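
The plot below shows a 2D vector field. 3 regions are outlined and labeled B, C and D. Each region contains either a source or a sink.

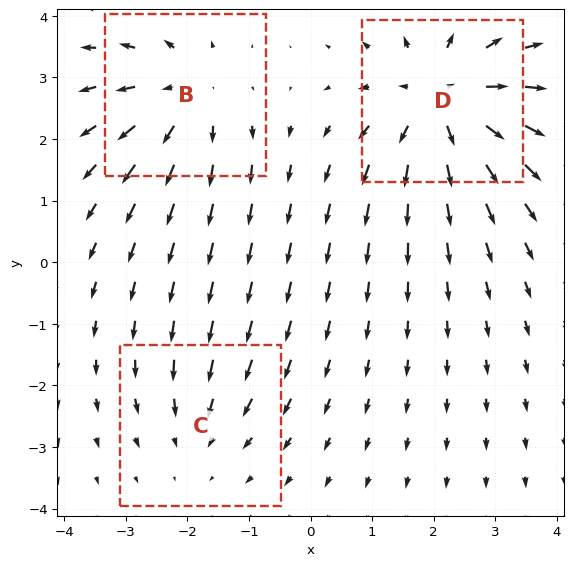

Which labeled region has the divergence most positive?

Divergence at each region's feature centre — B: about +3, C: about -2, D: about +4. Region D is most positive.

D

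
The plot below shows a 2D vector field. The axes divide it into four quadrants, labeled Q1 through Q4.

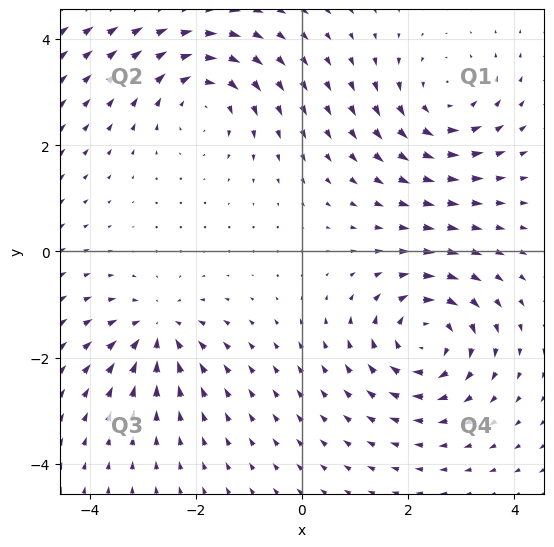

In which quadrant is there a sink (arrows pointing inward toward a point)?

Q3

The sink sits at approximately (-2.7, -1.5), which lies in quadrant Q3. The divergence there is about -4, negative as expected for a sink.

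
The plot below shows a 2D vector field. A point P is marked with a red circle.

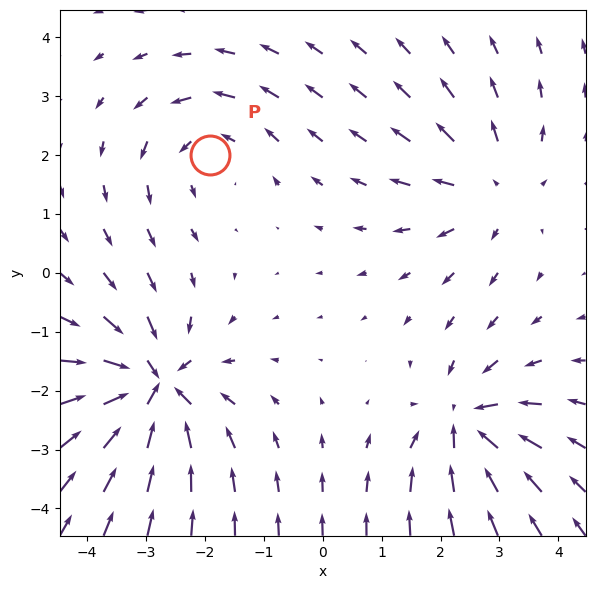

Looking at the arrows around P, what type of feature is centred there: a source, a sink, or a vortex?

vortex

At P (-1.9, 2.0) the arrows circulate counterclockwise. Divergence ≈0, curl about +2 — near-zero divergence with nonzero curl is a vortex.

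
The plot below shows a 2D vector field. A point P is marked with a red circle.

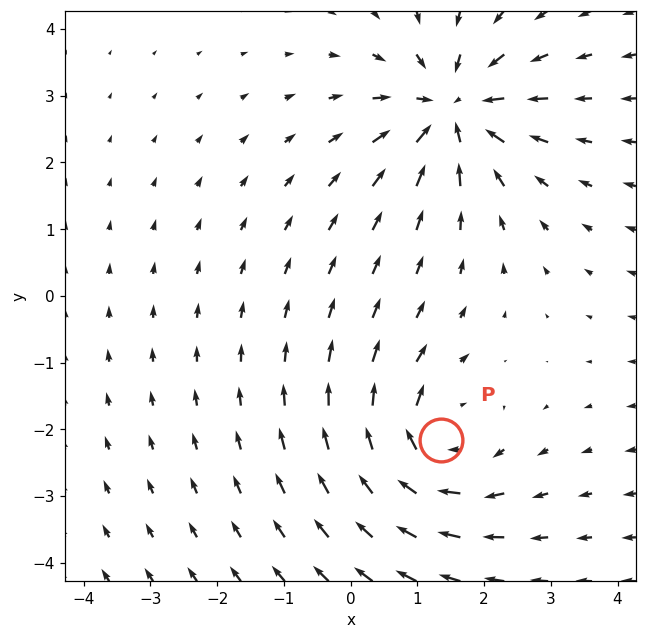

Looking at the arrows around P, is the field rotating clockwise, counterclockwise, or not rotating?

clockwise

Near P at (1.3, -2.2) the arrows circulate clockwise. The curl (z-component) there is about -5; negative curl means clockwise rotation.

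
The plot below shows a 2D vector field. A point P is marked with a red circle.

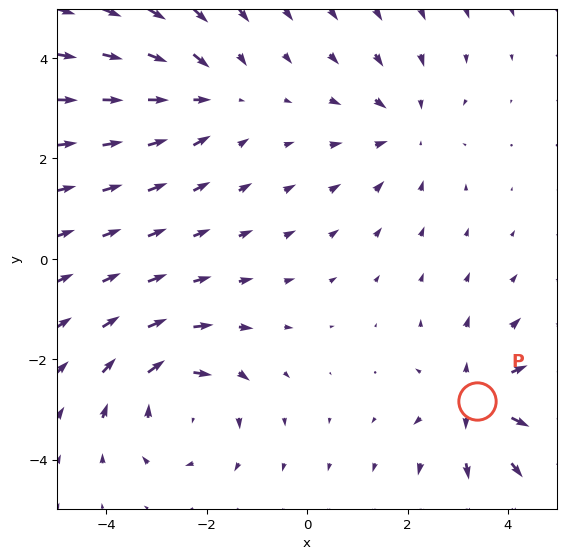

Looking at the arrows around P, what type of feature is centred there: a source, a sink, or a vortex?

source

At P (3.4, -2.8) the arrows spread outward. Divergence about +4, curl ≈0 — positive divergence with near-zero curl is a source.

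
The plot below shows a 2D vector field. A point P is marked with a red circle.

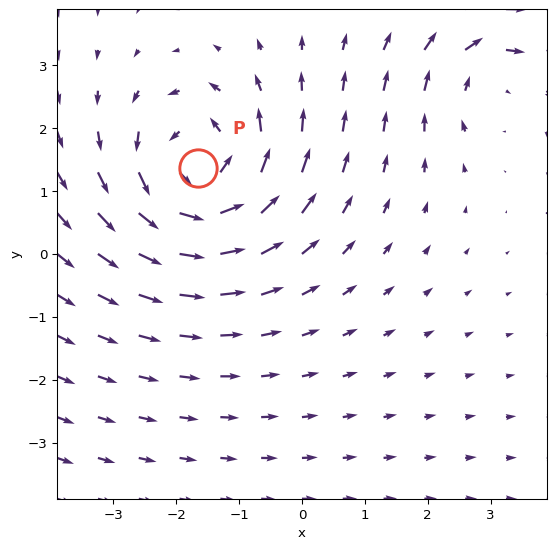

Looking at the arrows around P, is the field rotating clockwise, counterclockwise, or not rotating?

Near P at (-1.6, 1.4) the arrows circulate counterclockwise. The curl (z-component) there is about +5; positive curl means counterclockwise rotation.

counterclockwise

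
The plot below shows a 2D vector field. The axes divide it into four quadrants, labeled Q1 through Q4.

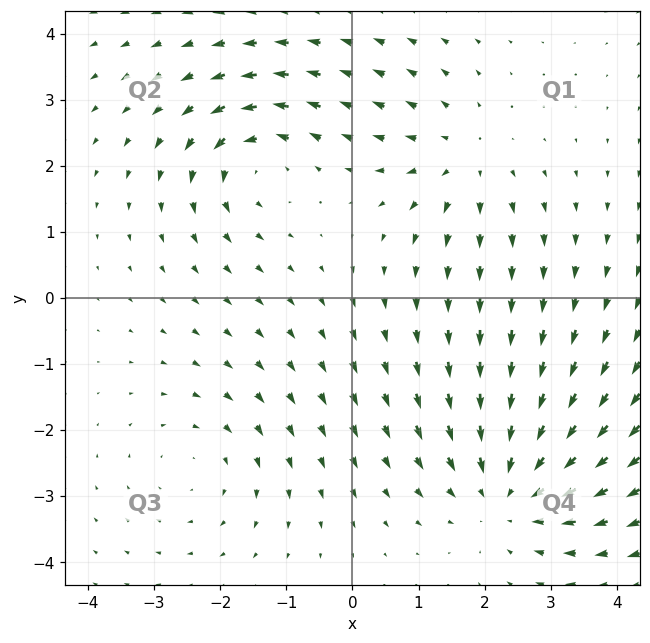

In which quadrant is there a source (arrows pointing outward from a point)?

The source sits at approximately (1.7, 2.1), which lies in quadrant Q1. The divergence there is about +3, positive as expected for a source.

Q1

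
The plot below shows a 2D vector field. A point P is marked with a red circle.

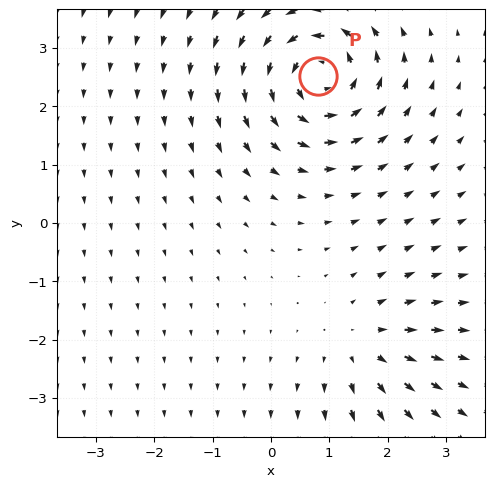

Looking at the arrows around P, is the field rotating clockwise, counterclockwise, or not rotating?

counterclockwise

Near P at (0.8, 2.5) the arrows circulate counterclockwise. The curl (z-component) there is about +6; positive curl means counterclockwise rotation.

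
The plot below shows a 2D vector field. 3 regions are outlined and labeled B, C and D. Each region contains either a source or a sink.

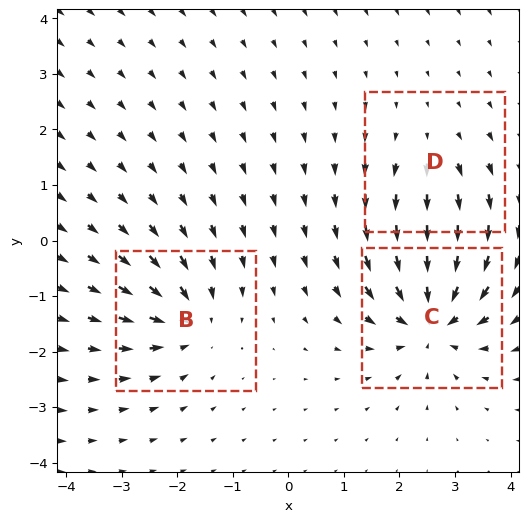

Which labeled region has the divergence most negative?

C

Divergence at each region's feature centre — B: about -4, C: about -6, D: about +3. Region C is most negative.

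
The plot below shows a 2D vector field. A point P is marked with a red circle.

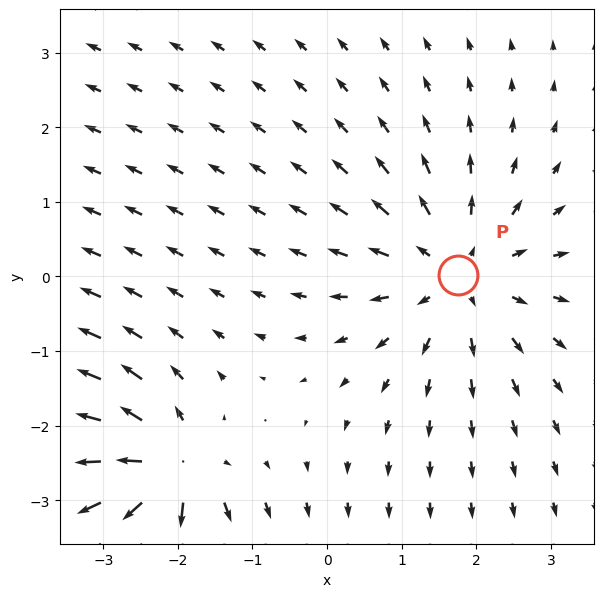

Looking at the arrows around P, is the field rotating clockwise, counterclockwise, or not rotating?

Near P at (1.8, 0.0) the arrows show no circulation. The curl there is ≈0.

not rotating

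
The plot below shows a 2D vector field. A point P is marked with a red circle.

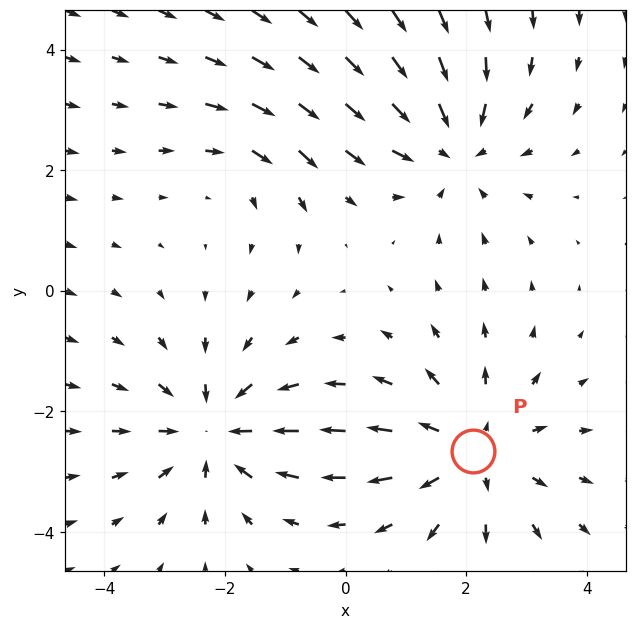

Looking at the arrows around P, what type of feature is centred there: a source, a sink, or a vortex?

At P (2.1, -2.7) the arrows spread outward. Divergence about +4, curl ≈0 — positive divergence with near-zero curl is a source.

source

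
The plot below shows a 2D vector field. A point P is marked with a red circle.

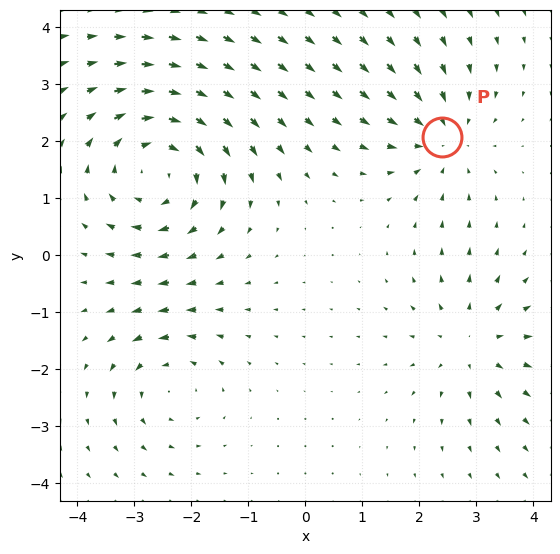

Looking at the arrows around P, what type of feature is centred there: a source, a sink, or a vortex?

sink

At P (2.4, 2.1) the arrows converge inward. Divergence about -3, curl ≈0 — negative divergence with near-zero curl is a sink.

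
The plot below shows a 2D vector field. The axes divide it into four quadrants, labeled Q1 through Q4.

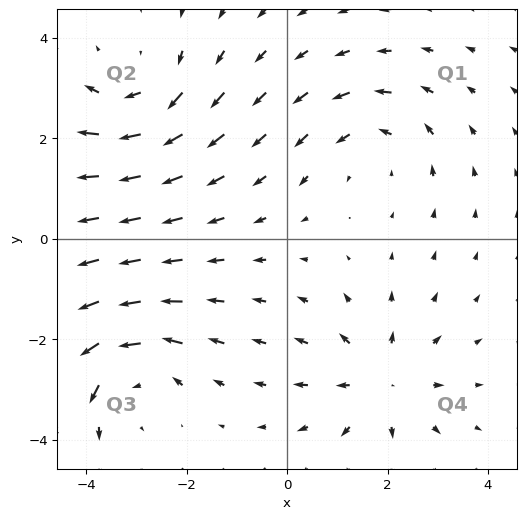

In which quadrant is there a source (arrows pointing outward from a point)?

The source sits at approximately (1.9, -2.8), which lies in quadrant Q4. The divergence there is about +4, positive as expected for a source.

Q4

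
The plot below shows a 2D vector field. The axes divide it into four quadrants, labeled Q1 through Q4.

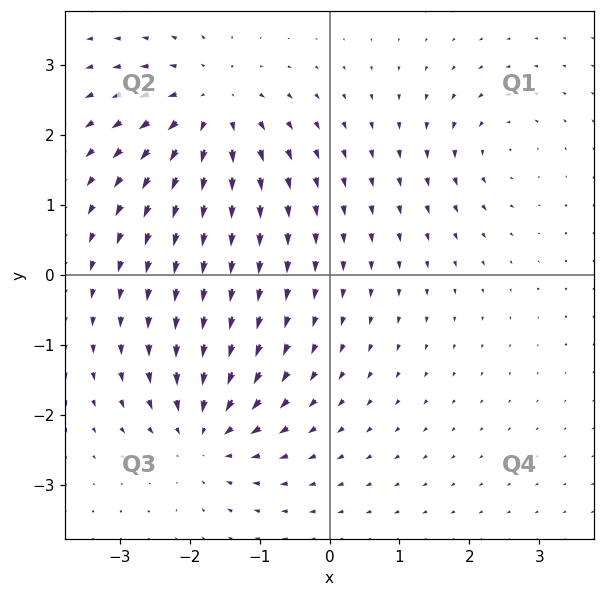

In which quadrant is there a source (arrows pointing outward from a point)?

The source sits at approximately (-1.7, 2.4), which lies in quadrant Q2. The divergence there is about +5, positive as expected for a source.

Q2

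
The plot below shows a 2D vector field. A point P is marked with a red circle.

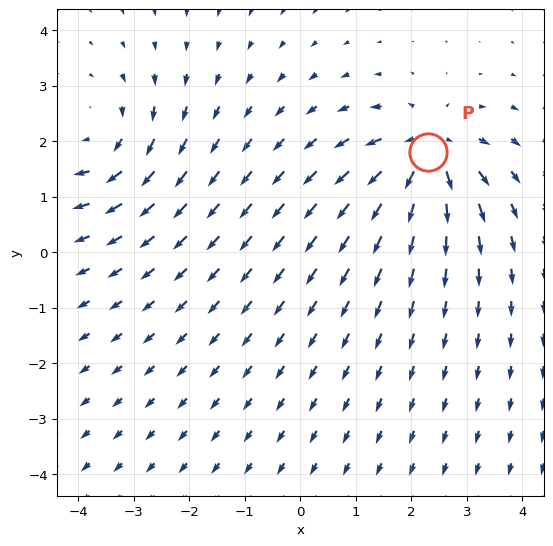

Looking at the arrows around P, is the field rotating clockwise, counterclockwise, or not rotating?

Near P at (2.3, 1.8) the arrows show no circulation. The curl there is ≈0.

not rotating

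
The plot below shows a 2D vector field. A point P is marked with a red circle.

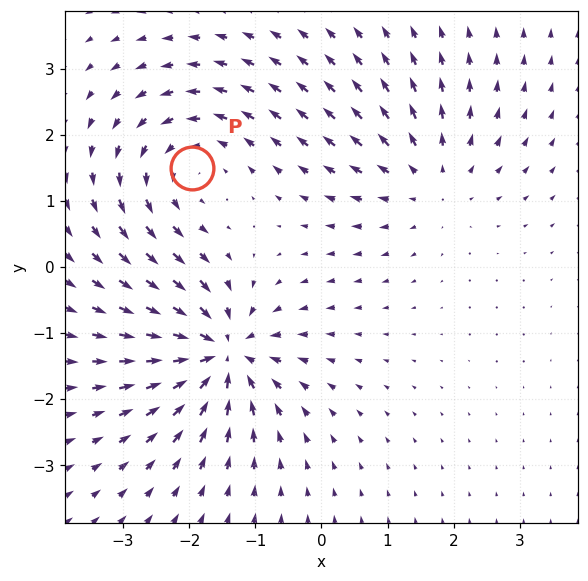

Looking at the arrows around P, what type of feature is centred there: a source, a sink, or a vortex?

vortex

At P (-2.0, 1.5) the arrows circulate counterclockwise. Divergence ≈0, curl about +4 — near-zero divergence with nonzero curl is a vortex.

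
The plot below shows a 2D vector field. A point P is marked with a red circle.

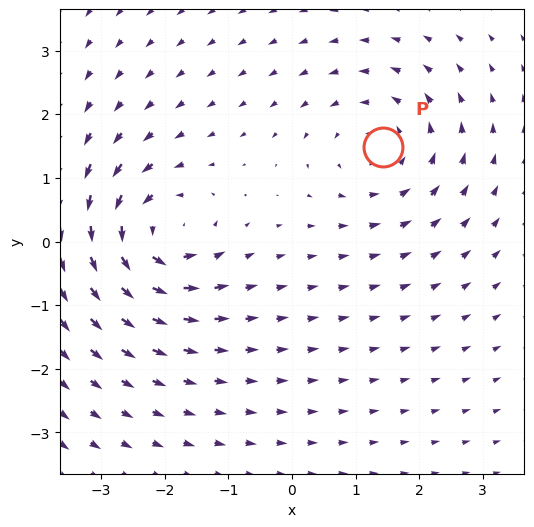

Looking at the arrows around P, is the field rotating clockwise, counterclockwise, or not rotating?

counterclockwise

Near P at (1.4, 1.5) the arrows circulate counterclockwise. The curl (z-component) there is about +3; positive curl means counterclockwise rotation.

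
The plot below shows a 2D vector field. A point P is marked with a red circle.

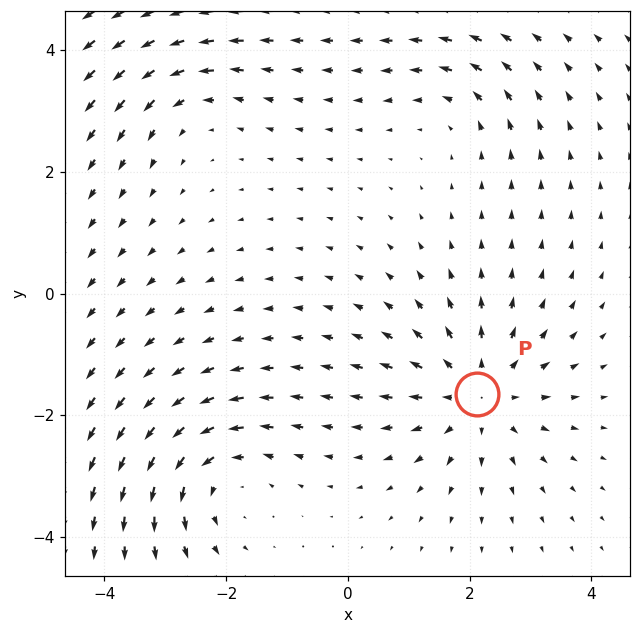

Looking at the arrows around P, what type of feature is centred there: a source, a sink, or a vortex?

At P (2.1, -1.7) the arrows spread outward. Divergence about +4, curl ≈0 — positive divergence with near-zero curl is a source.

source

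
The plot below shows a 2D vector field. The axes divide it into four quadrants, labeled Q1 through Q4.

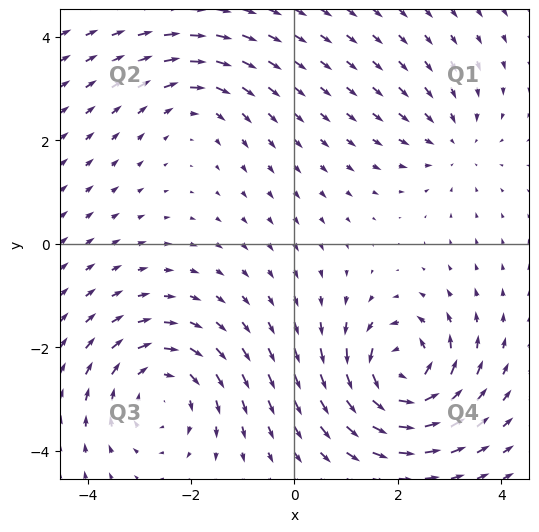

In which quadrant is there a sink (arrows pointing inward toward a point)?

The sink sits at approximately (3.1, 2.0), which lies in quadrant Q1. The divergence there is about -3, negative as expected for a sink.

Q1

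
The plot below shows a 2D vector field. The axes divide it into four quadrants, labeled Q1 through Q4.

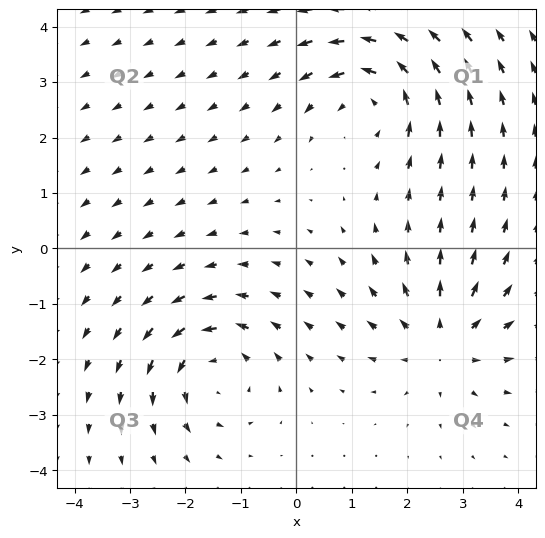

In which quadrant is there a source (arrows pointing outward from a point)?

The source sits at approximately (2.6, -1.7), which lies in quadrant Q4. The divergence there is about +3, positive as expected for a source.

Q4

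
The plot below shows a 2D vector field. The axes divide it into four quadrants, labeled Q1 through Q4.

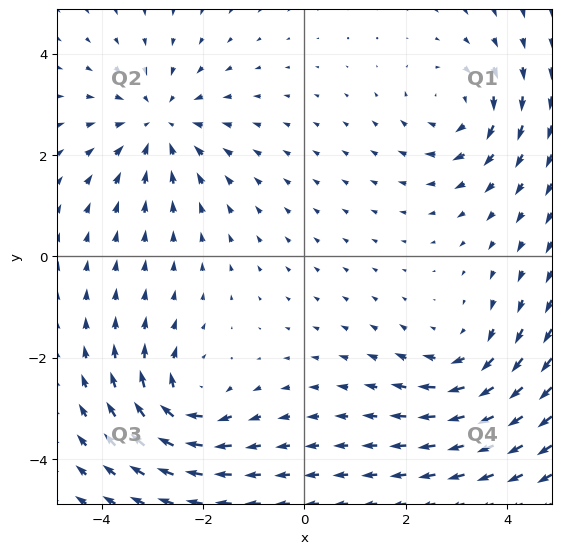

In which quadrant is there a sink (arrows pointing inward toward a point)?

The sink sits at approximately (-2.9, 2.6), which lies in quadrant Q2. The divergence there is about -4, negative as expected for a sink.

Q2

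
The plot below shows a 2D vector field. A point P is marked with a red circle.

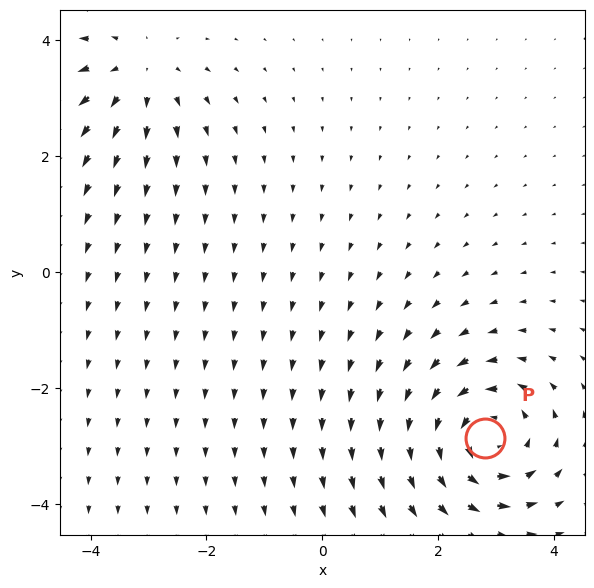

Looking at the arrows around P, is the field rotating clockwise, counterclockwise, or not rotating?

Near P at (2.8, -2.9) the arrows circulate counterclockwise. The curl (z-component) there is about +5; positive curl means counterclockwise rotation.

counterclockwise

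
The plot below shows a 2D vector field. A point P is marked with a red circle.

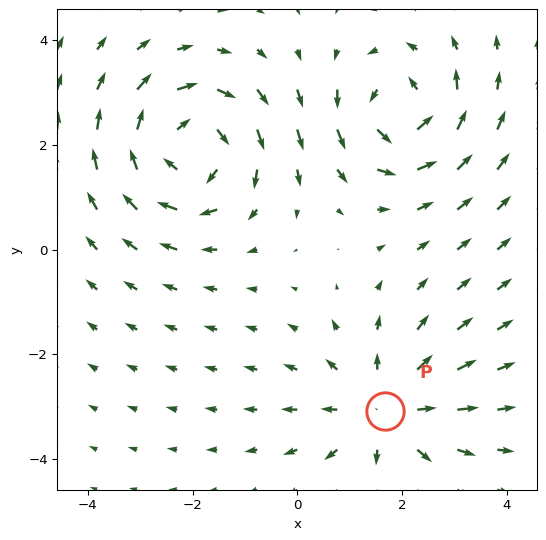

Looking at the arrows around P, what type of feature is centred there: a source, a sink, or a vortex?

At P (1.7, -3.1) the arrows spread outward. Divergence about +3, curl ≈0 — positive divergence with near-zero curl is a source.

source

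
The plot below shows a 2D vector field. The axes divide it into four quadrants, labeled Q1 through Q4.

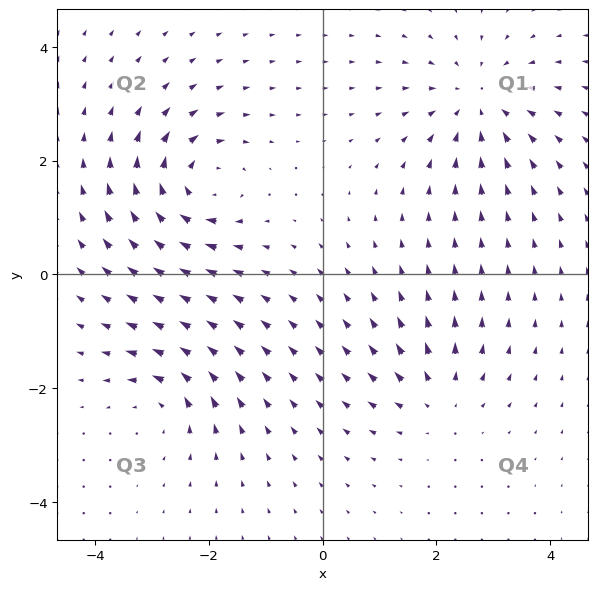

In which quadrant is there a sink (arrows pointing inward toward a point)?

Q1

The sink sits at approximately (2.7, 3.0), which lies in quadrant Q1. The divergence there is about -4, negative as expected for a sink.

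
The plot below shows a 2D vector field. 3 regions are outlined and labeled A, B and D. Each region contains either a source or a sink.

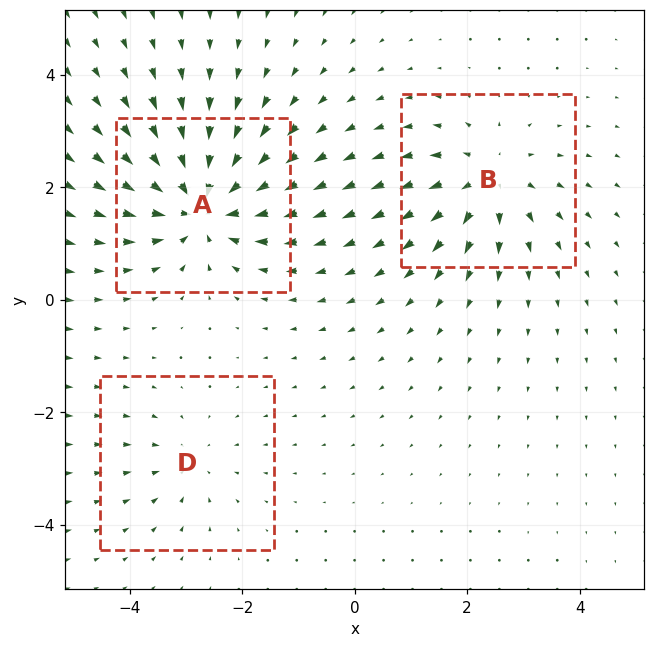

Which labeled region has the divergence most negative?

Divergence at each region's feature centre — A: about -6, B: about +4, D: about -2. Region A is most negative.

A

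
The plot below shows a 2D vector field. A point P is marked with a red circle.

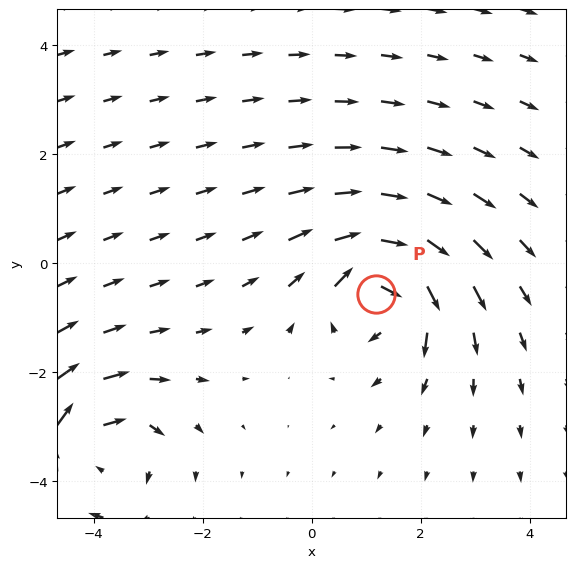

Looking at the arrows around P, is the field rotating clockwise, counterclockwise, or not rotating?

clockwise

Near P at (1.2, -0.6) the arrows circulate clockwise. The curl (z-component) there is about -5; negative curl means clockwise rotation.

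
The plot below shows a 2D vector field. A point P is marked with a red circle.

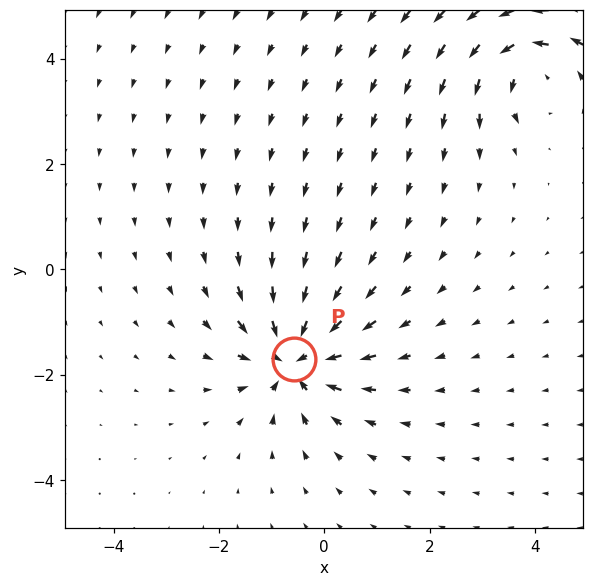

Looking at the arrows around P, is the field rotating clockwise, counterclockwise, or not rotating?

Near P at (-0.6, -1.7) the arrows show no circulation. The curl there is ≈0.

not rotating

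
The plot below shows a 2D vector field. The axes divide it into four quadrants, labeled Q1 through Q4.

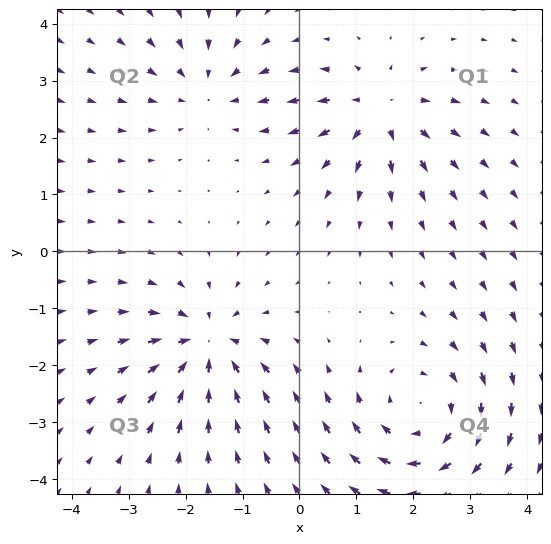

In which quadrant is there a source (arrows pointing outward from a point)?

Q1

The source sits at approximately (1.4, 2.5), which lies in quadrant Q1. The divergence there is about +4, positive as expected for a source.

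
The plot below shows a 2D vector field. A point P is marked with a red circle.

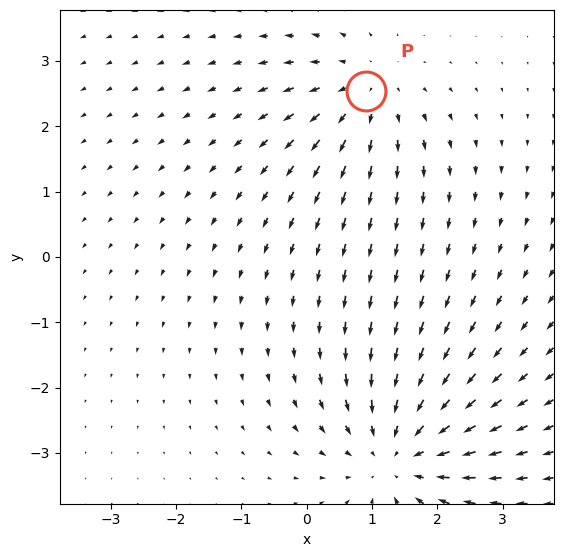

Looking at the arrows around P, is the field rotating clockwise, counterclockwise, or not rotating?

not rotating

Near P at (0.9, 2.5) the arrows show no circulation. The curl there is ≈0.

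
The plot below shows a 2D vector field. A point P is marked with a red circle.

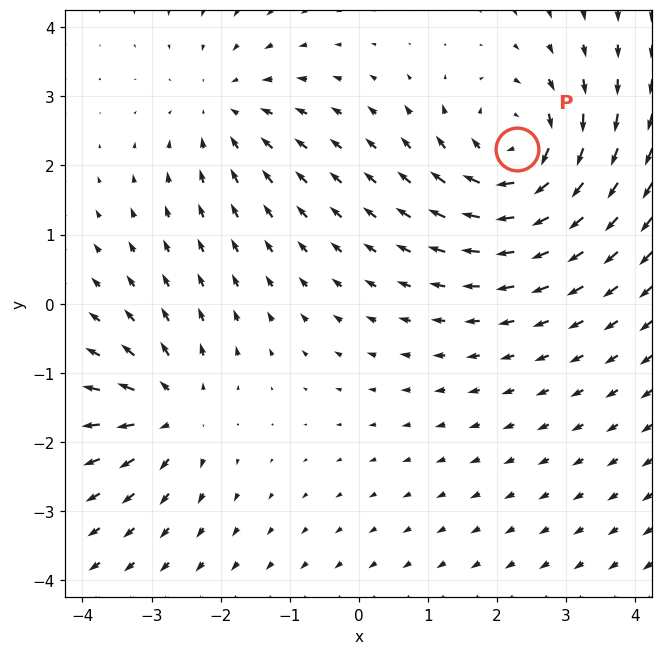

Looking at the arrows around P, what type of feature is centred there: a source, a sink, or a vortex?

At P (2.3, 2.2) the arrows circulate clockwise. Divergence ≈0, curl about -5 — near-zero divergence with nonzero curl is a vortex.

vortex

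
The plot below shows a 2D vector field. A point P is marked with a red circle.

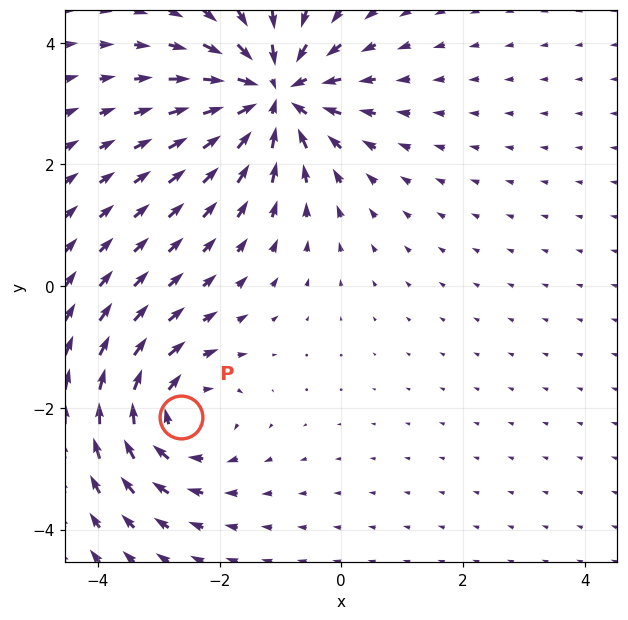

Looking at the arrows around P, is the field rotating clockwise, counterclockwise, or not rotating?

clockwise

Near P at (-2.6, -2.2) the arrows circulate clockwise. The curl (z-component) there is about -4; negative curl means clockwise rotation.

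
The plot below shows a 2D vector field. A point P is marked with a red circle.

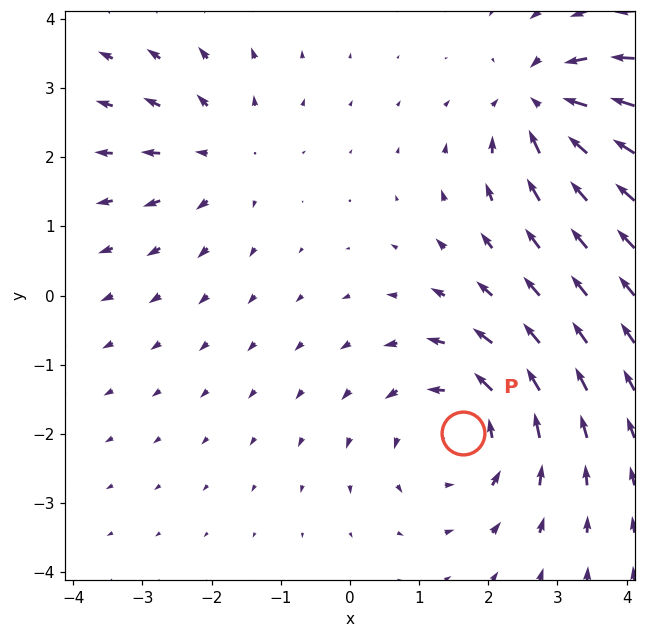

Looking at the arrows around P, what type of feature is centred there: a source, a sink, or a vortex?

At P (1.6, -2.0) the arrows circulate counterclockwise. Divergence ≈0, curl about +4 — near-zero divergence with nonzero curl is a vortex.

vortex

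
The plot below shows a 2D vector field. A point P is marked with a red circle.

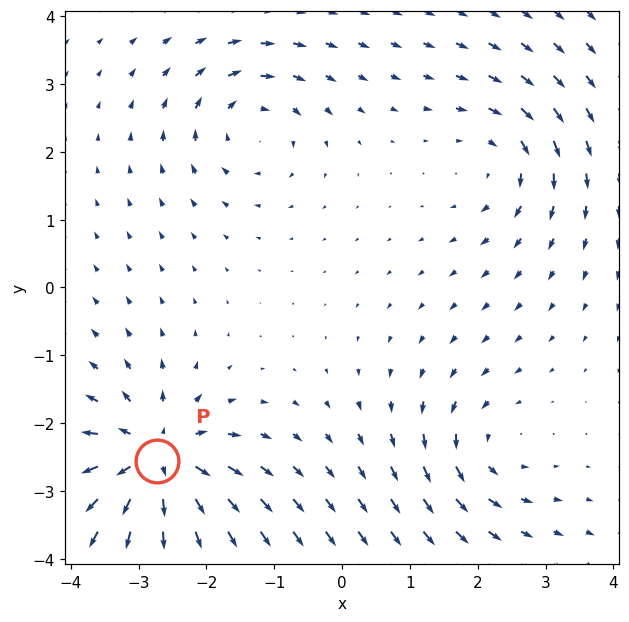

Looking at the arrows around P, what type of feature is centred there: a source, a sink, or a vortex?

source

At P (-2.7, -2.6) the arrows spread outward. Divergence about +6, curl ≈0 — positive divergence with near-zero curl is a source.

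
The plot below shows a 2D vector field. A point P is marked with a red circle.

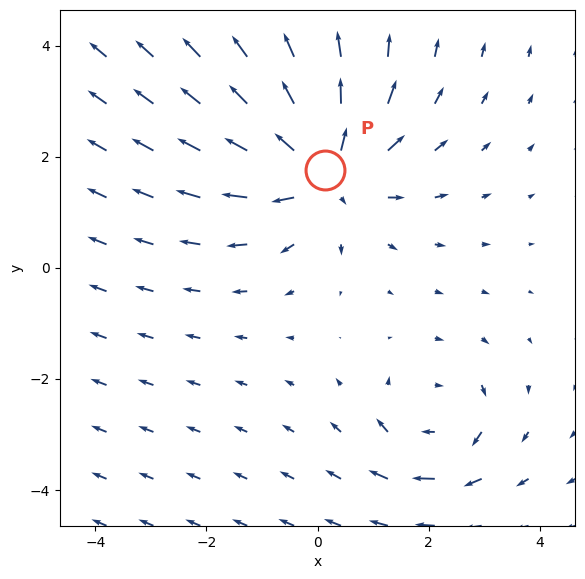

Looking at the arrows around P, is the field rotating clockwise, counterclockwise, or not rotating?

not rotating

Near P at (0.1, 1.8) the arrows show no circulation. The curl there is ≈0.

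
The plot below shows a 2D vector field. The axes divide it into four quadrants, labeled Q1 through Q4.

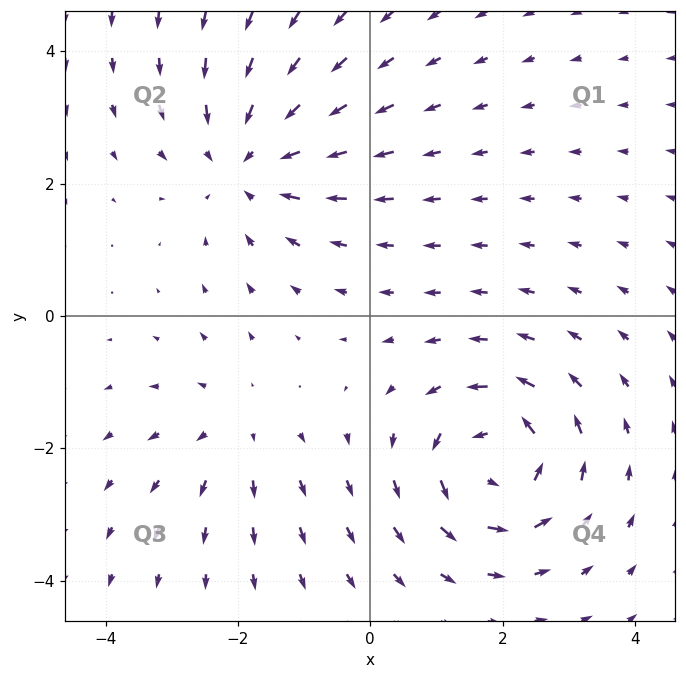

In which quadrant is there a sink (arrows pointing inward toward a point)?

The sink sits at approximately (-1.8, 2.3), which lies in quadrant Q2. The divergence there is about -4, negative as expected for a sink.

Q2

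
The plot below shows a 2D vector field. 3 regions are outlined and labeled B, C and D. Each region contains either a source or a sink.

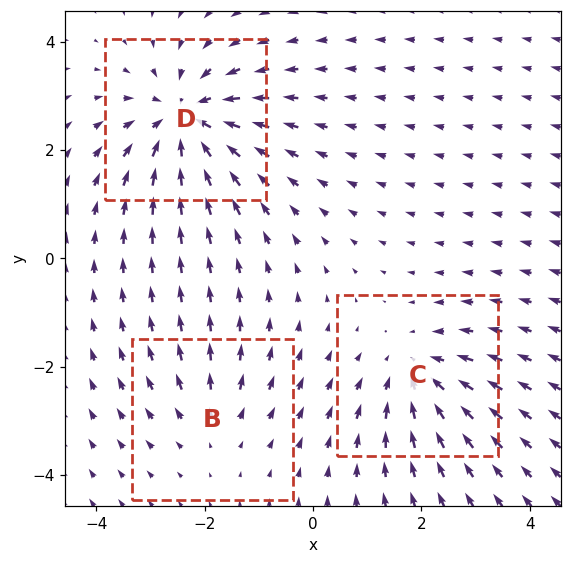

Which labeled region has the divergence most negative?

Divergence at each region's feature centre — B: about +2, C: about -3, D: about -5. Region D is most negative.

D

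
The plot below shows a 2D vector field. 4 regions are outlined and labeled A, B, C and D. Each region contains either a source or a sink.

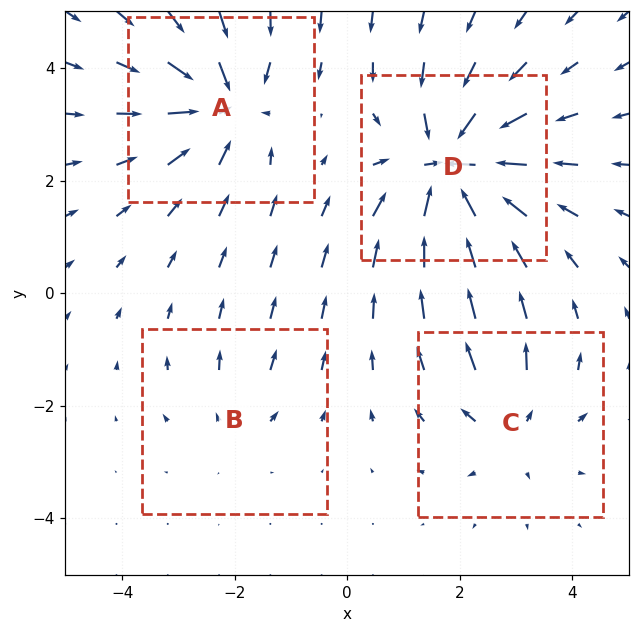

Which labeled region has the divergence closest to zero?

B

Divergence at each region's feature centre — A: about -6, B: about +2, C: about +4, D: about -8. Region B is closest to zero.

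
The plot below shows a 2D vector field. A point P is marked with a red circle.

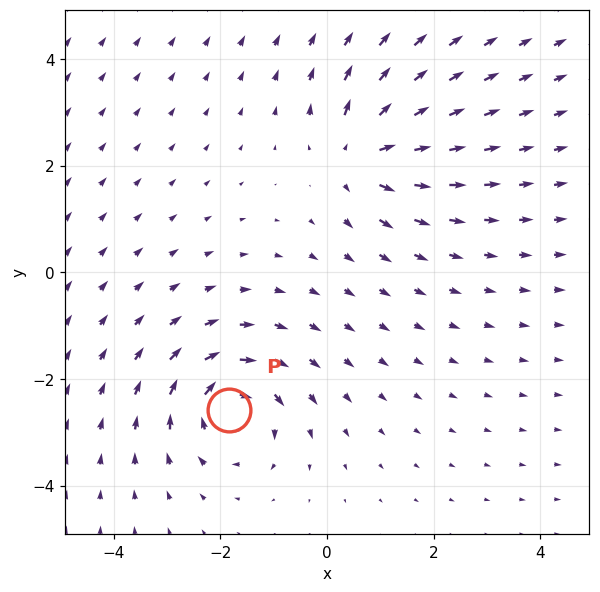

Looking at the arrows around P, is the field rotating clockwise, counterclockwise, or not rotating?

clockwise

Near P at (-1.8, -2.6) the arrows circulate clockwise. The curl (z-component) there is about -5; negative curl means clockwise rotation.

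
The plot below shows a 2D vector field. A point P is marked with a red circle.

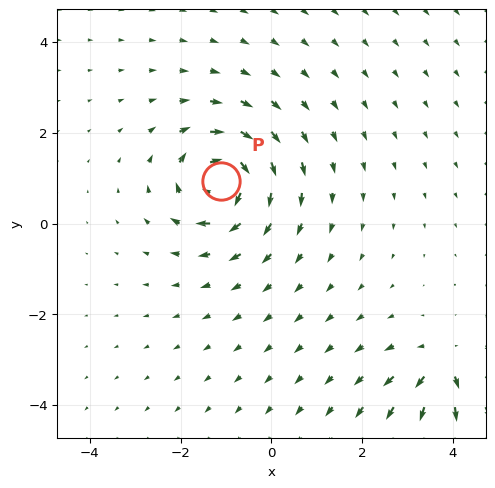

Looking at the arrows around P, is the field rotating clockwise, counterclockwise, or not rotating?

Near P at (-1.1, 0.9) the arrows circulate clockwise. The curl (z-component) there is about -6; negative curl means clockwise rotation.

clockwise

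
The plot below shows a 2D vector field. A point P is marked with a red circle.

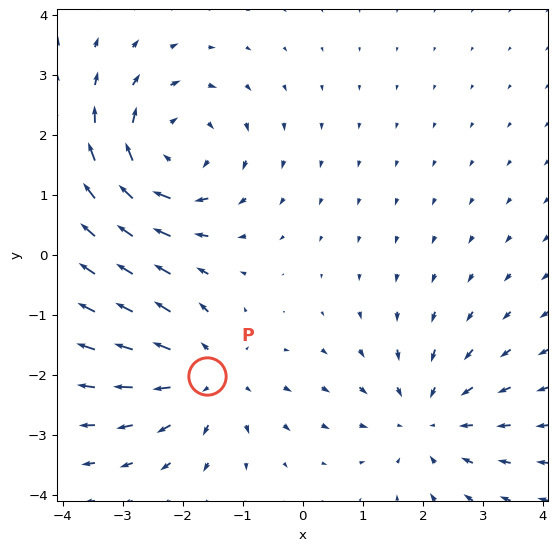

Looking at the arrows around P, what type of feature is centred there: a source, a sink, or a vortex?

At P (-1.6, -2.0) the arrows spread outward. Divergence about +4, curl ≈0 — positive divergence with near-zero curl is a source.

source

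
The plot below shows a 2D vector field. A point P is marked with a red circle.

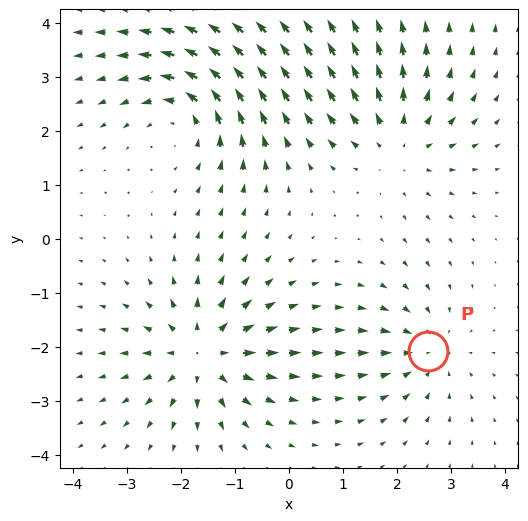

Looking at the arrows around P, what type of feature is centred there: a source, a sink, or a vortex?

At P (2.6, -2.1) the arrows converge inward. Divergence about -3, curl ≈0 — negative divergence with near-zero curl is a sink.

sink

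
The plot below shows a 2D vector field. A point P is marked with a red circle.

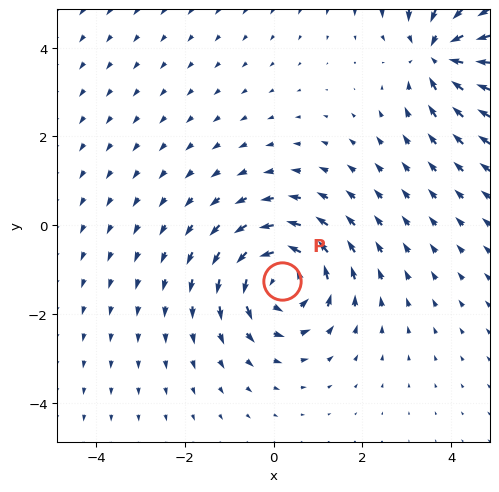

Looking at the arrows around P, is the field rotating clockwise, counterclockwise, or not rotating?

Near P at (0.2, -1.3) the arrows circulate counterclockwise. The curl (z-component) there is about +5; positive curl means counterclockwise rotation.

counterclockwise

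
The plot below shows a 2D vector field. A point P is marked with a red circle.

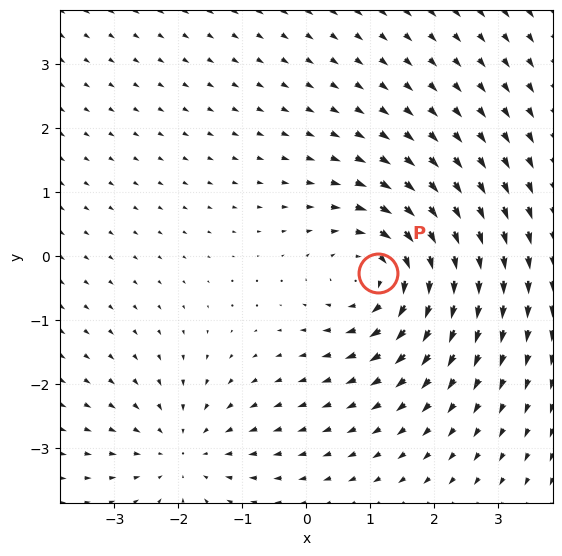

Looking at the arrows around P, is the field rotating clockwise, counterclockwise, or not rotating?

clockwise

Near P at (1.1, -0.3) the arrows circulate clockwise. The curl (z-component) there is about -5; negative curl means clockwise rotation.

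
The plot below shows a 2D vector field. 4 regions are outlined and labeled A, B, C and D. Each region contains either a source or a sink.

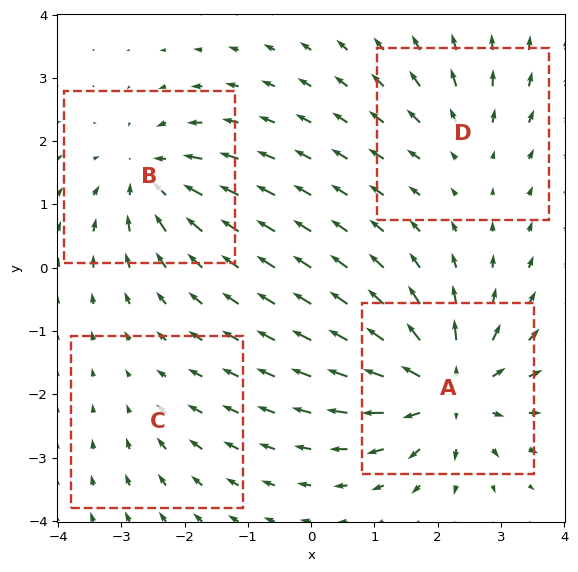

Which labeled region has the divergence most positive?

Divergence at each region's feature centre — A: about +8, B: about -6, C: about -2, D: about +3. Region A is most positive.

A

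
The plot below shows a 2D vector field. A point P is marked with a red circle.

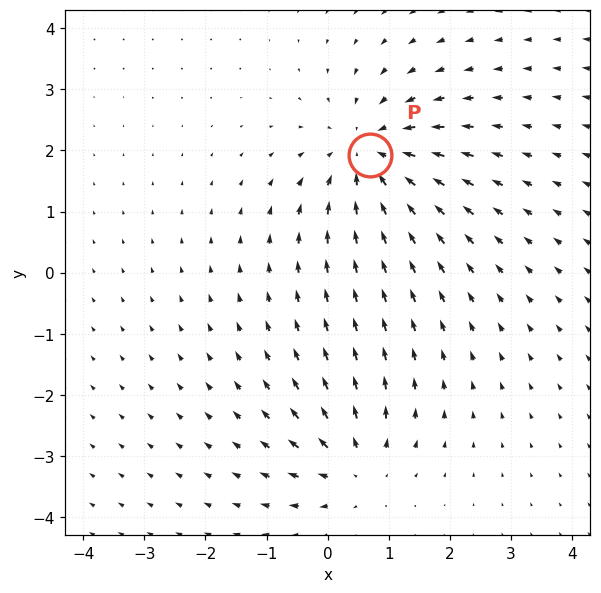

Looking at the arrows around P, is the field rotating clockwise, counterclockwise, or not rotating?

not rotating

Near P at (0.7, 1.9) the arrows show no circulation. The curl there is ≈0.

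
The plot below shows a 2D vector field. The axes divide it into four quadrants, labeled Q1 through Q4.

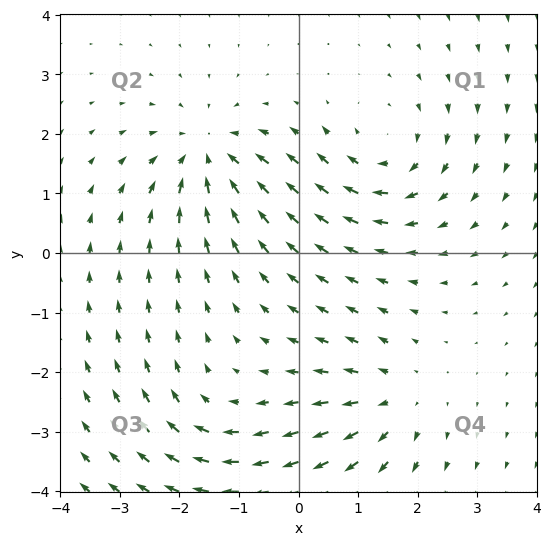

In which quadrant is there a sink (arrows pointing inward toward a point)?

The sink sits at approximately (-1.5, 1.6), which lies in quadrant Q2. The divergence there is about -5, negative as expected for a sink.

Q2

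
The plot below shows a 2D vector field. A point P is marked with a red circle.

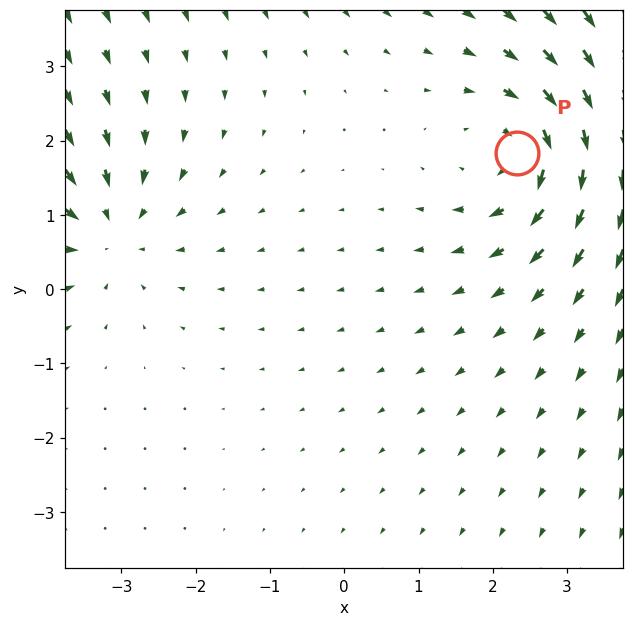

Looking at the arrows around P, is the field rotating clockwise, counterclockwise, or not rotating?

clockwise

Near P at (2.3, 1.8) the arrows circulate clockwise. The curl (z-component) there is about -3; negative curl means clockwise rotation.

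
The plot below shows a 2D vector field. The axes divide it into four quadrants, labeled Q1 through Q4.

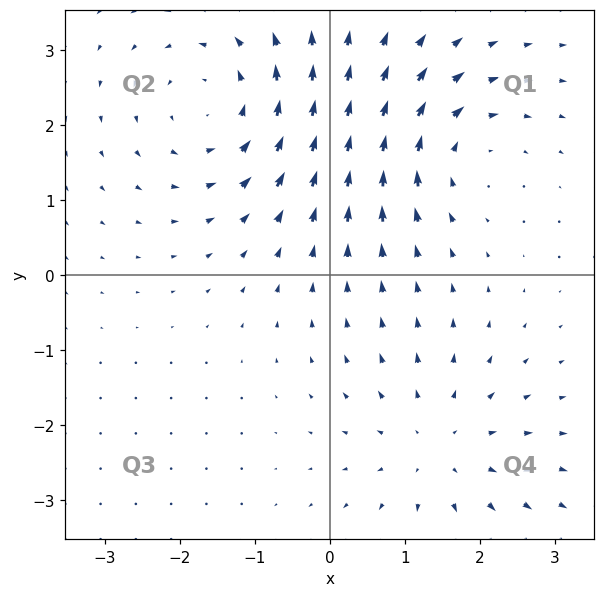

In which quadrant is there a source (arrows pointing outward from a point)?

The source sits at approximately (1.5, -2.3), which lies in quadrant Q4. The divergence there is about +3, positive as expected for a source.

Q4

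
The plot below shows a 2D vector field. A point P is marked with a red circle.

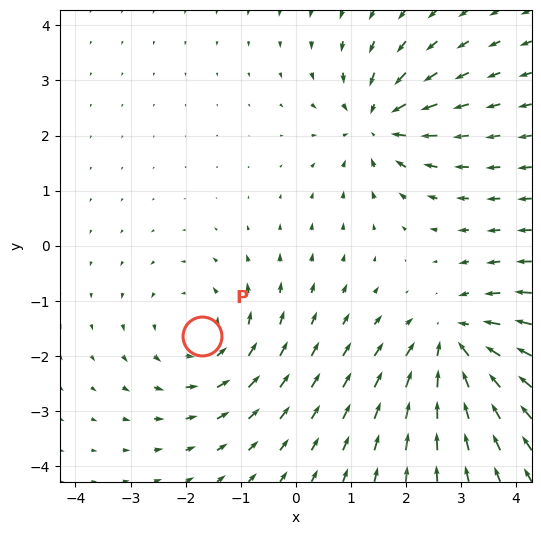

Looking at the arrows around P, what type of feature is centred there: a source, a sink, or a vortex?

vortex

At P (-1.7, -1.6) the arrows circulate counterclockwise. Divergence ≈0, curl about +3 — near-zero divergence with nonzero curl is a vortex.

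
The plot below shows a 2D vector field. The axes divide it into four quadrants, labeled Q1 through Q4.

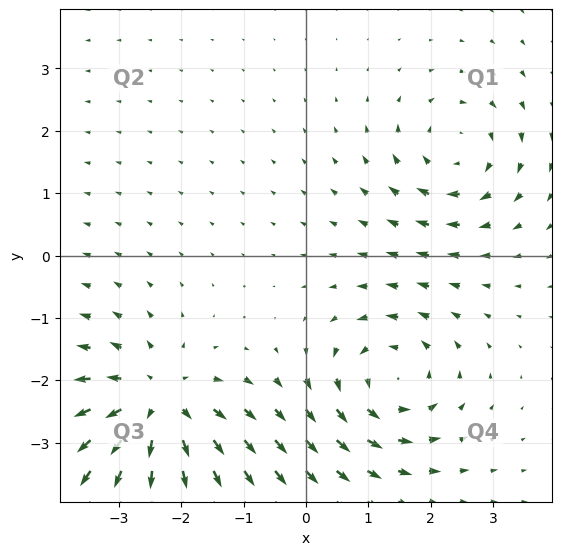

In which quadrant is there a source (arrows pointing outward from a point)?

The source sits at approximately (-2.4, -2.4), which lies in quadrant Q3. The divergence there is about +5, positive as expected for a source.

Q3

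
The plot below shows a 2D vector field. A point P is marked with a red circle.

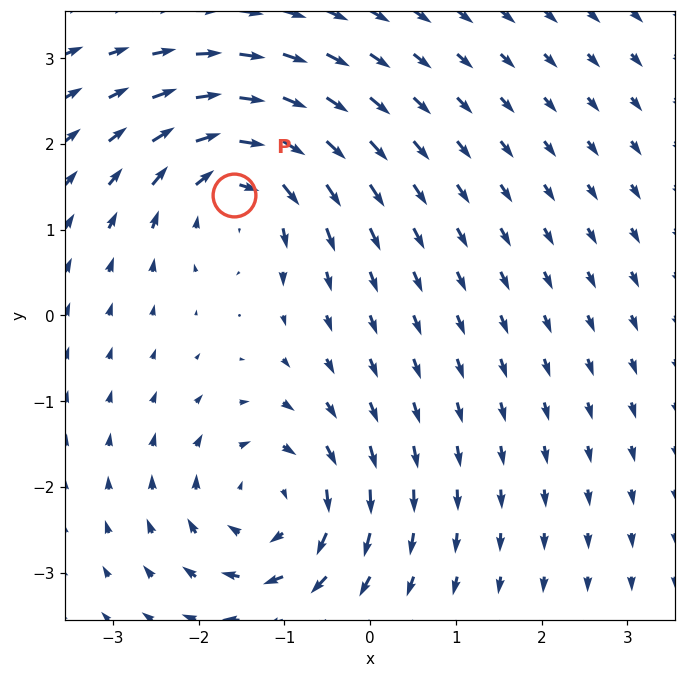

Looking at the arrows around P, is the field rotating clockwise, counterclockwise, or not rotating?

clockwise

Near P at (-1.6, 1.4) the arrows circulate clockwise. The curl (z-component) there is about -6; negative curl means clockwise rotation.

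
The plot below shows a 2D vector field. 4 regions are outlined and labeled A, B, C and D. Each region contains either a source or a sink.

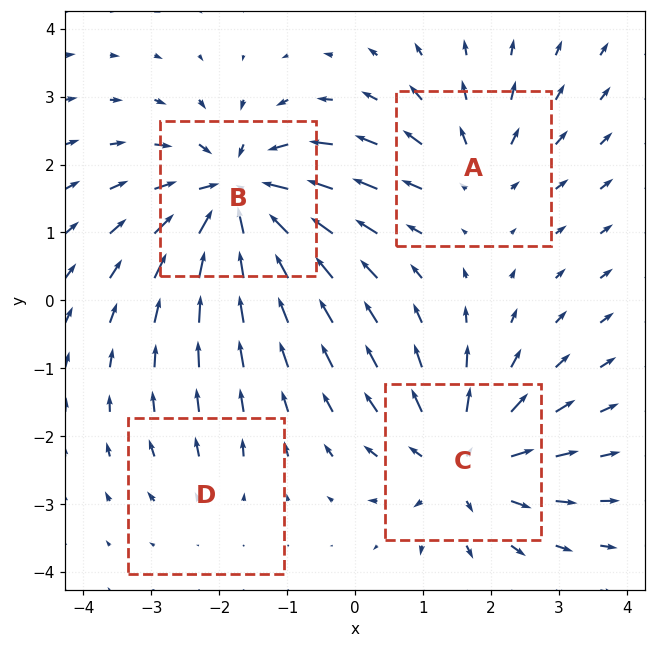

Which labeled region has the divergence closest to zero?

D

Divergence at each region's feature centre — A: about +4, B: about -8, C: about +6, D: about +2. Region D is closest to zero.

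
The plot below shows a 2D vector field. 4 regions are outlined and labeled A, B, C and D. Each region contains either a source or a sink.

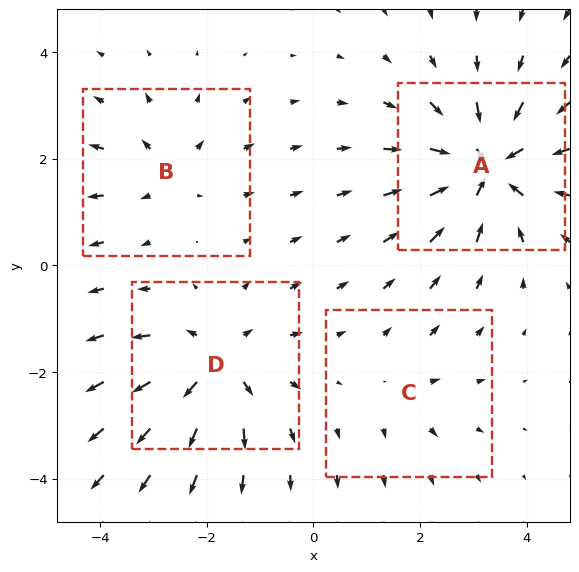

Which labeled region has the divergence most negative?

A

Divergence at each region's feature centre — A: about -7, B: about +3, C: about +2, D: about +5. Region A is most negative.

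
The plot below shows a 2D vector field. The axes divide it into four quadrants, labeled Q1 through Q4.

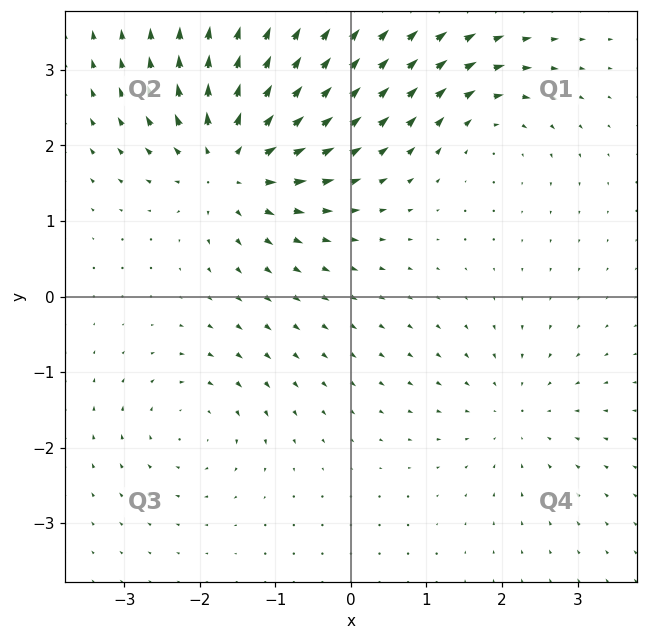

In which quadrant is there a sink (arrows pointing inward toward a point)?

Q4

The sink sits at approximately (2.2, -1.6), which lies in quadrant Q4. The divergence there is about -3, negative as expected for a sink.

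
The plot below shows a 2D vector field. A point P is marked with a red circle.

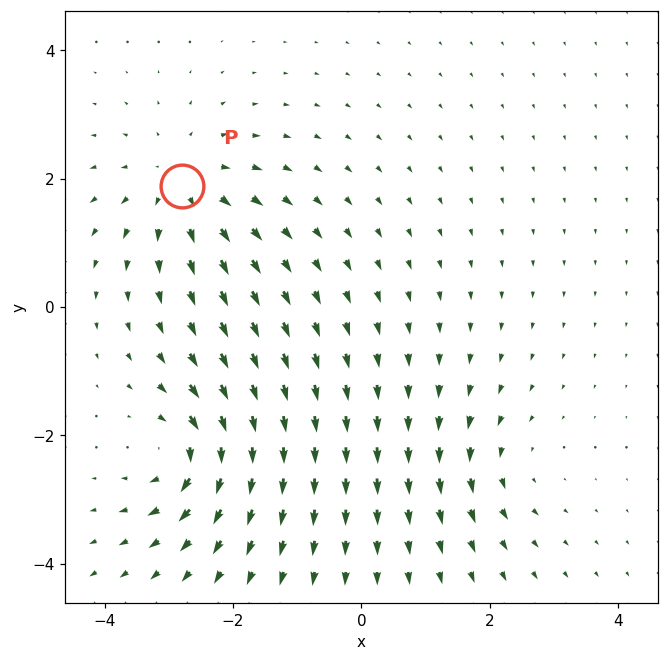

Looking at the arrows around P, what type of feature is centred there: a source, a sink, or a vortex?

At P (-2.8, 1.9) the arrows spread outward. Divergence about +5, curl ≈0 — positive divergence with near-zero curl is a source.

source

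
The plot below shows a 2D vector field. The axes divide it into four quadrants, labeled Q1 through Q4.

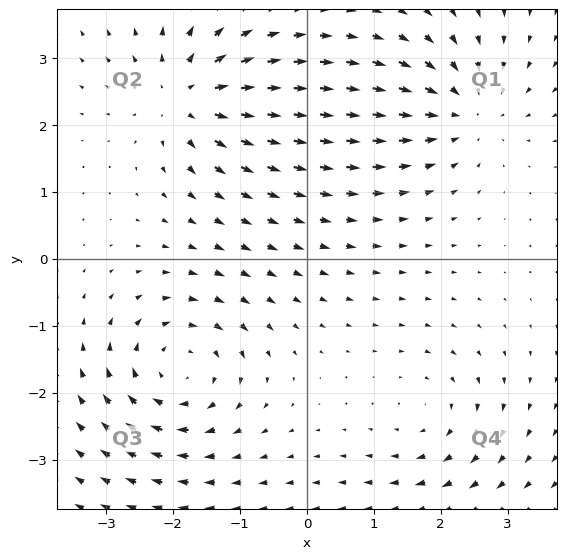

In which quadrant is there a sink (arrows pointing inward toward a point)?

The sink sits at approximately (2.4, 2.2), which lies in quadrant Q1. The divergence there is about -5, negative as expected for a sink.

Q1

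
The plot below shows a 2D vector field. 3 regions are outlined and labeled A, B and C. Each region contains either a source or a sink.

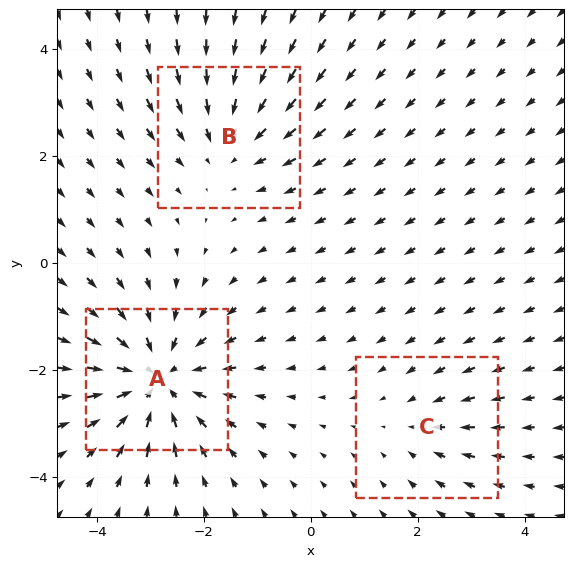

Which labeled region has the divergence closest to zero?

C

Divergence at each region's feature centre — A: about -4, B: about -3, C: about -2. Region C is closest to zero.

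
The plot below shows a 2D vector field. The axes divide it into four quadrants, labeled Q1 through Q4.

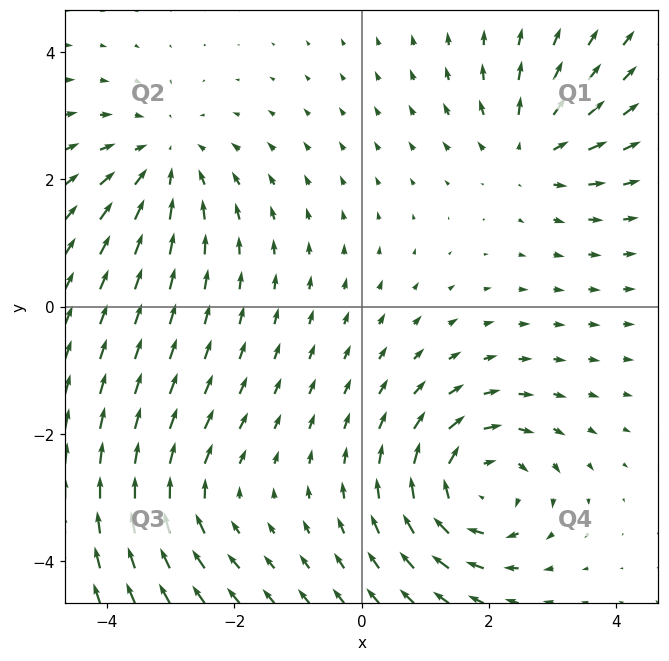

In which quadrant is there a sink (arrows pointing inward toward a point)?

The sink sits at approximately (-3.1, 2.3), which lies in quadrant Q2. The divergence there is about -3, negative as expected for a sink.

Q2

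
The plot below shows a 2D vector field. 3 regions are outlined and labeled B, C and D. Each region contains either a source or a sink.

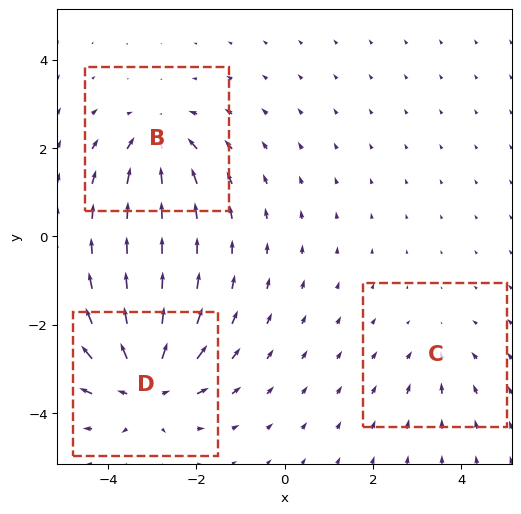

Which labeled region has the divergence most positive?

D

Divergence at each region's feature centre — B: about -4, C: about -2, D: about +5. Region D is most positive.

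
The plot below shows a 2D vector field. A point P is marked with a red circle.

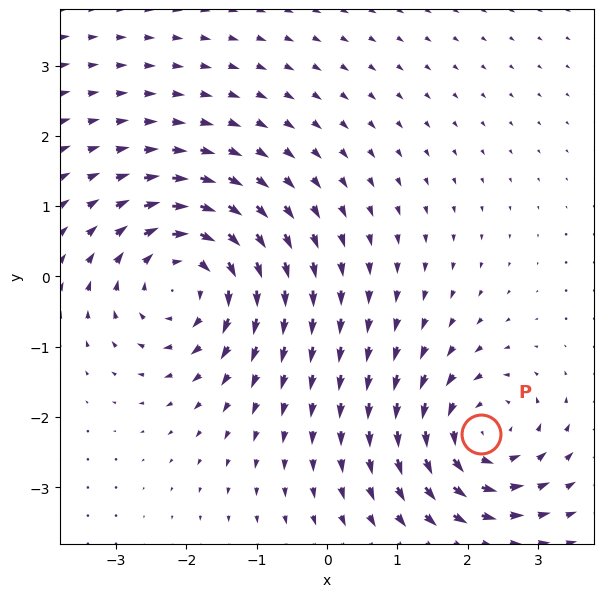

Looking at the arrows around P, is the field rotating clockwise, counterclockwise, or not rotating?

Near P at (2.2, -2.2) the arrows circulate counterclockwise. The curl (z-component) there is about +4; positive curl means counterclockwise rotation.

counterclockwise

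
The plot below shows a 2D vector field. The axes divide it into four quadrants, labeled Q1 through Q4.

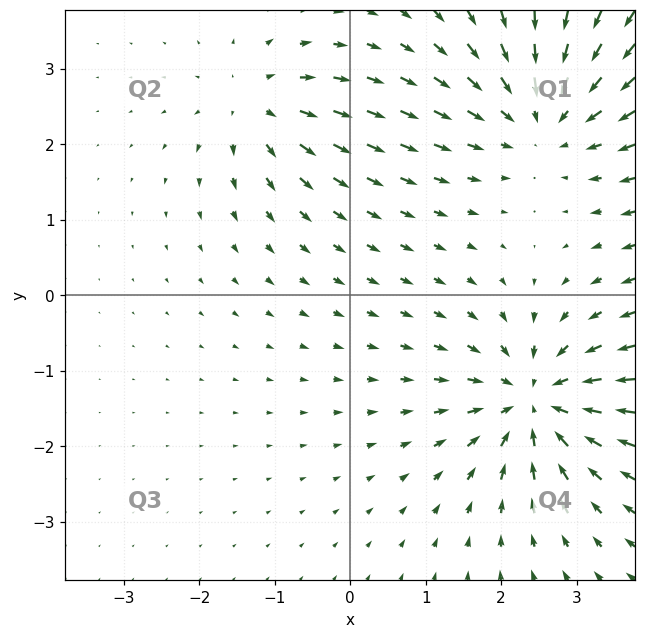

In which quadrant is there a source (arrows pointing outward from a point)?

The source sits at approximately (-1.2, 2.5), which lies in quadrant Q2. The divergence there is about +4, positive as expected for a source.

Q2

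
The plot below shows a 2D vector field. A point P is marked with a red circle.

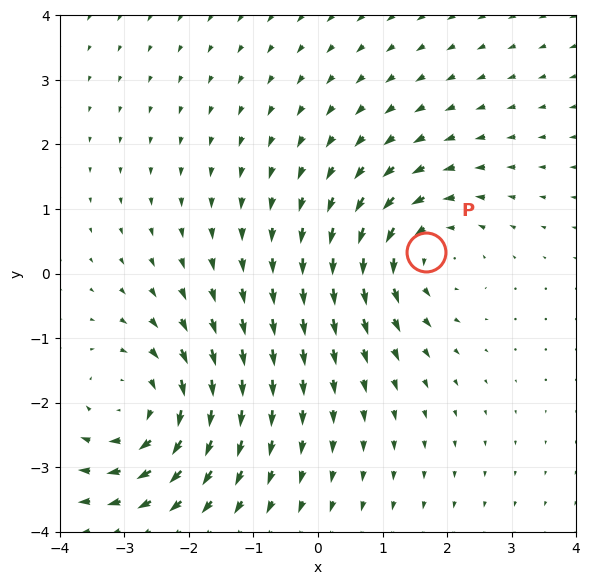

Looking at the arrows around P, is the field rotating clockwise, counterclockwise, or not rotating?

counterclockwise

Near P at (1.7, 0.3) the arrows circulate counterclockwise. The curl (z-component) there is about +4; positive curl means counterclockwise rotation.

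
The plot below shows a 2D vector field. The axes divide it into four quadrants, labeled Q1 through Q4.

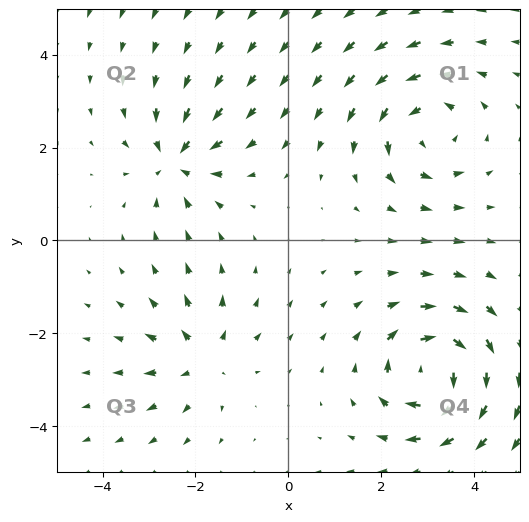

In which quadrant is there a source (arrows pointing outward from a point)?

Q3

The source sits at approximately (-1.8, -2.5), which lies in quadrant Q3. The divergence there is about +4, positive as expected for a source.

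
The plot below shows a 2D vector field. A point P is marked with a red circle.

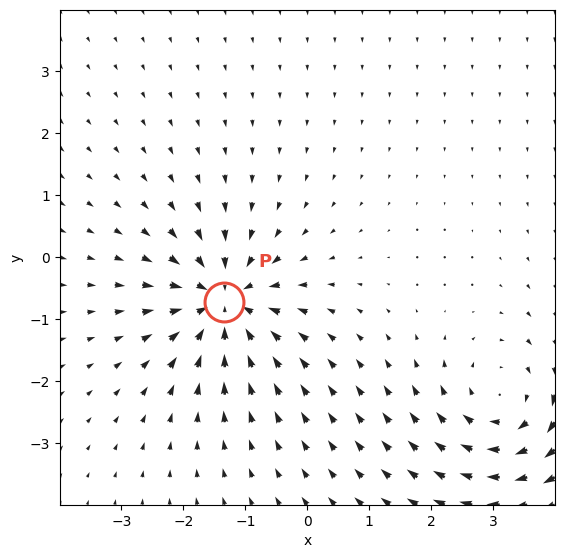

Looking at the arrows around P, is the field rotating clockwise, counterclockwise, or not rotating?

not rotating

Near P at (-1.3, -0.7) the arrows show no circulation. The curl there is ≈0.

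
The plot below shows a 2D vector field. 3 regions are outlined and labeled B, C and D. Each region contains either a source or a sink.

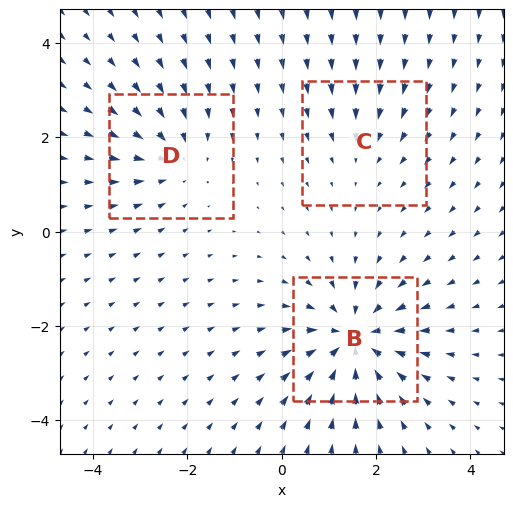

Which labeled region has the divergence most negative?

Divergence at each region's feature centre — B: about -5, C: about -2, D: about -3. Region B is most negative.

B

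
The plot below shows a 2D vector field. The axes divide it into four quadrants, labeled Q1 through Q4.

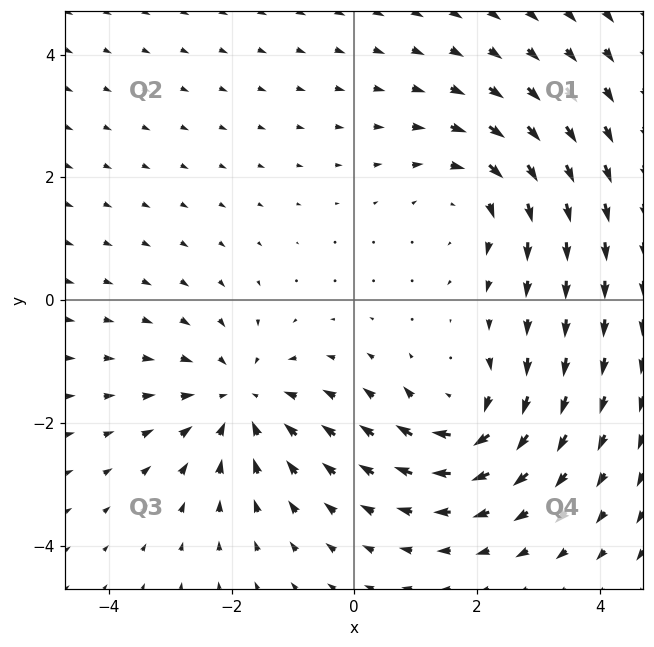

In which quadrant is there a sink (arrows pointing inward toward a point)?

Q3

The sink sits at approximately (-1.9, -1.6), which lies in quadrant Q3. The divergence there is about -3, negative as expected for a sink.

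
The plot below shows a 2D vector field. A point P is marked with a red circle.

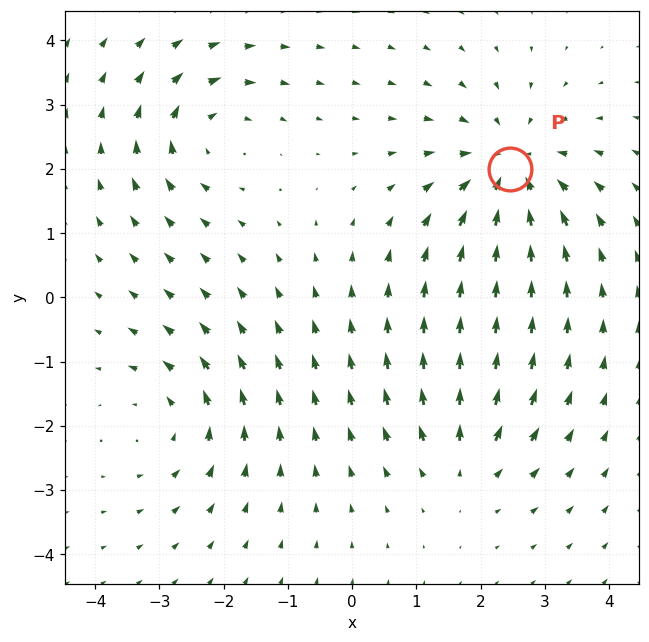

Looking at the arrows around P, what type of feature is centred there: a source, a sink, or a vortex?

sink

At P (2.5, 2.0) the arrows converge inward. Divergence about -5, curl ≈0 — negative divergence with near-zero curl is a sink.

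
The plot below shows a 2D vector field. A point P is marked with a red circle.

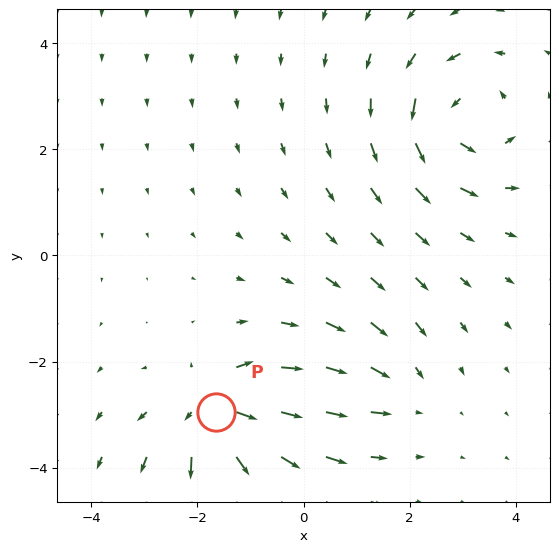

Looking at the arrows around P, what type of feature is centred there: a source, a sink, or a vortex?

source

At P (-1.6, -3.0) the arrows spread outward. Divergence about +6, curl ≈0 — positive divergence with near-zero curl is a source.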